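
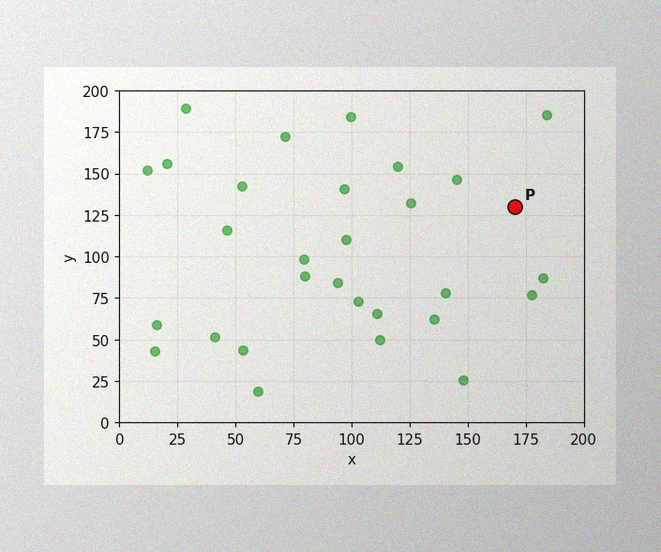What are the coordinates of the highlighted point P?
(170, 130)

The image has some photo noise and uneven lighting. Following the gridlines from P to each axis, P sits at (170, 130).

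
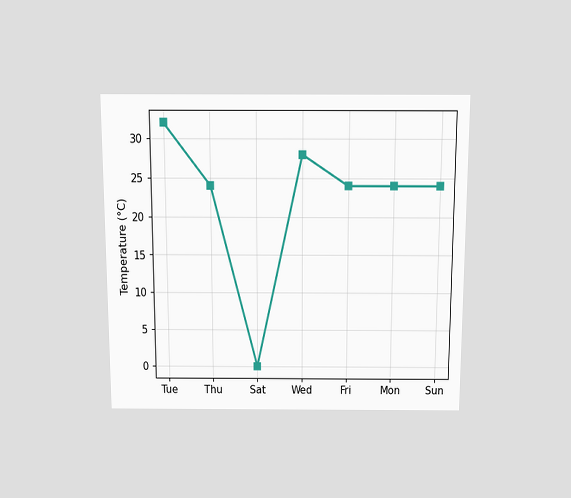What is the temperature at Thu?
The chart is viewed slightly from above. At Thu, the line is at 24°C.

24°C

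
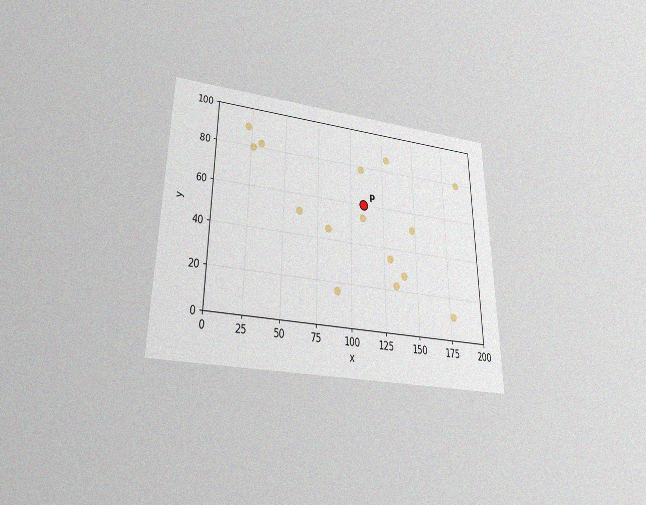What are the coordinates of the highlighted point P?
The chart is viewed slightly from below, with some photo noise. Following the gridlines from P to each axis, P sits at (110, 60).

(110, 60)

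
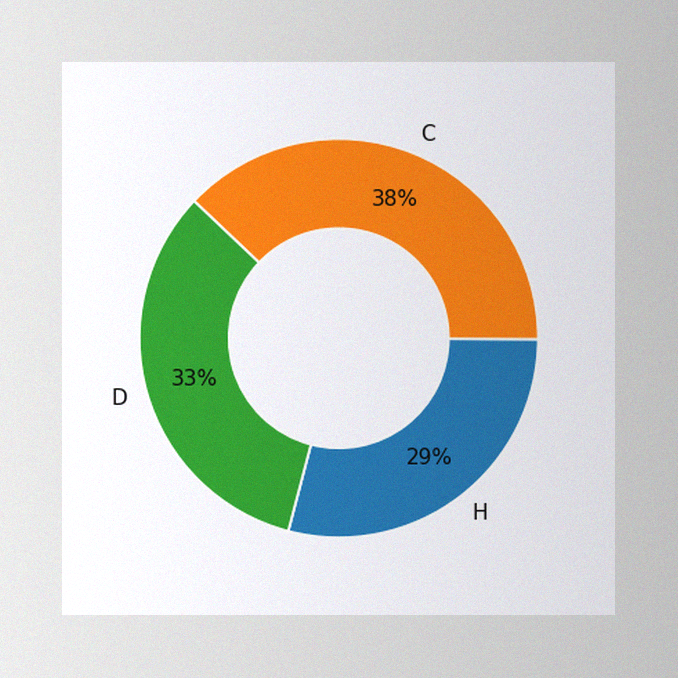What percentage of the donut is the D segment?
The image has some photo noise and uneven lighting. The D segment takes up 33% of the ring.

33%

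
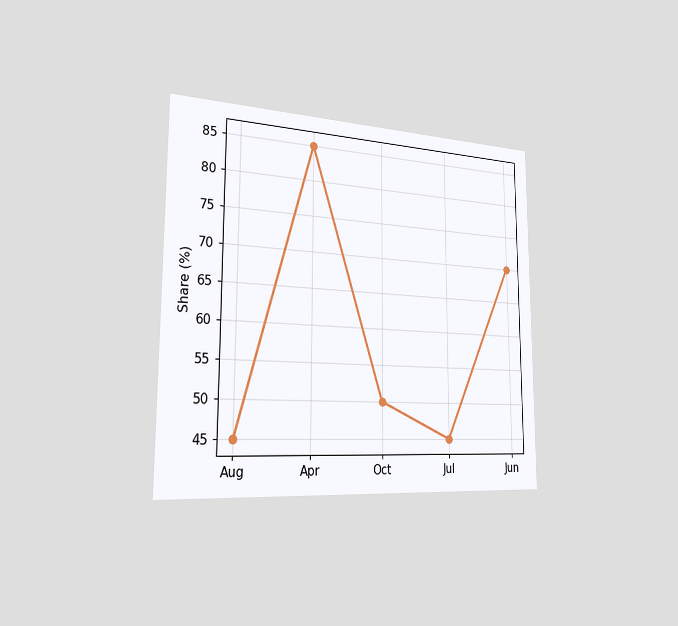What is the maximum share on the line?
85%

The chart is viewed slightly from the left. The highest point is at Apr, and reading across to the y-axis gives 85%.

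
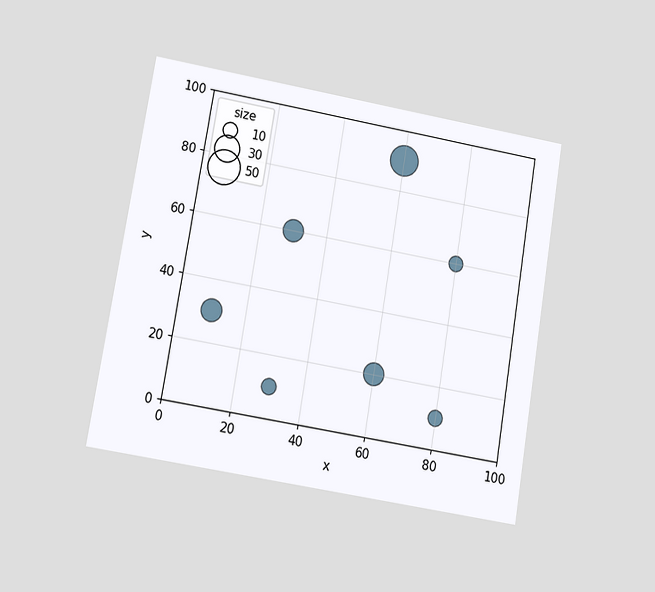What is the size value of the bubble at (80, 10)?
The chart is tilted about 9° clockwise and viewed at a slight angle. Matching the bubble at (80, 10) against the size legend gives 10.

10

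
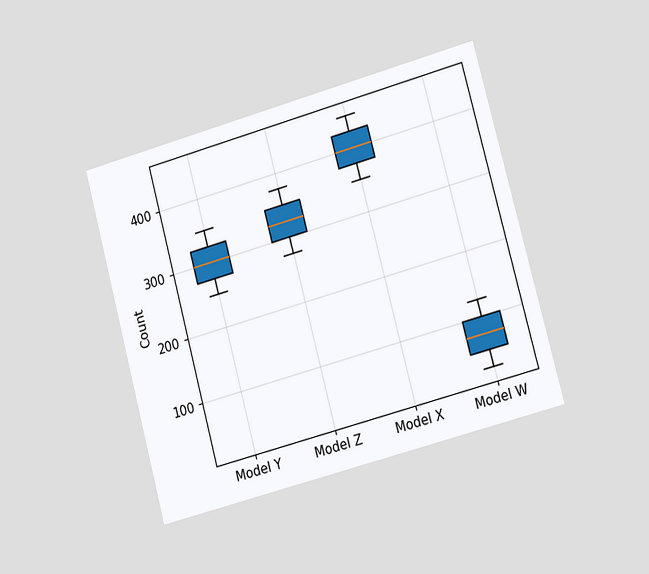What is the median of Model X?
400

The chart is tilted about 15° counter-clockwise and viewed slightly from the right. The median line in the Model X box sits at 400.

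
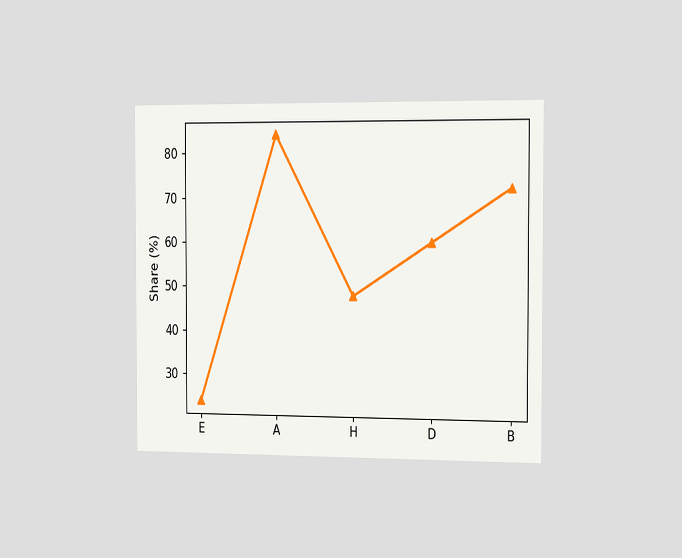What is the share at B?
The chart is viewed slightly from the right. At B, the line is at 72%.

72%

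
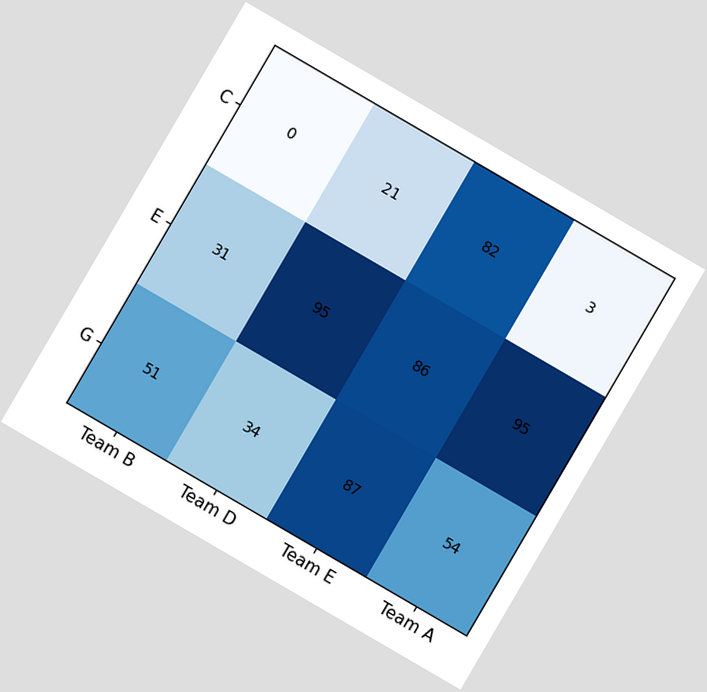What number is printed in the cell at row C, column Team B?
0

The chart is tilted about 30° clockwise. The (C, Team B) cell reads 0.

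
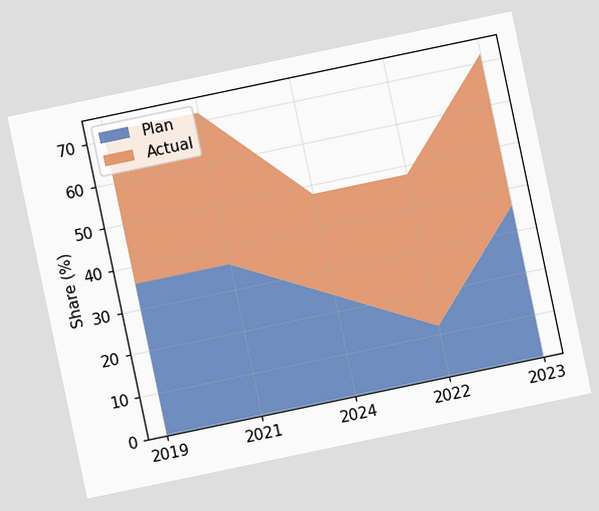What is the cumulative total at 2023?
72%

The chart is tilted about 12° counter-clockwise. The stacked total at 2023 reaches 72%.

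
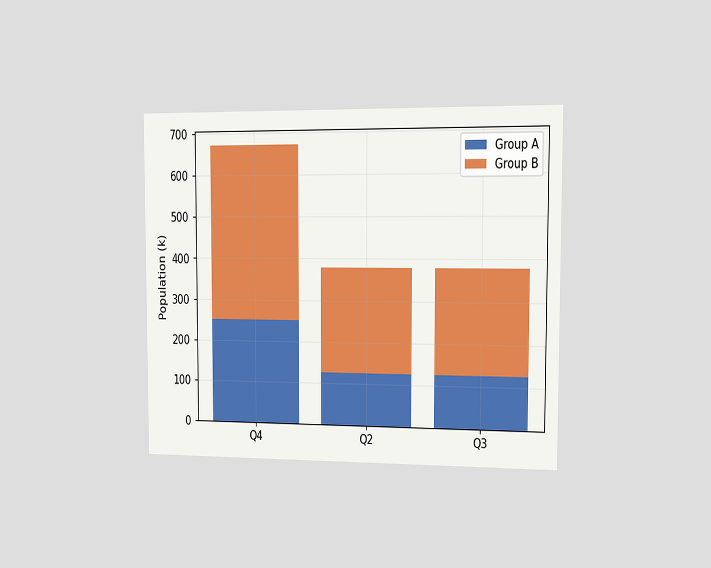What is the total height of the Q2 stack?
378k

The chart is viewed slightly from the right. The Q2 stack's top reaches 378k on the y-axis.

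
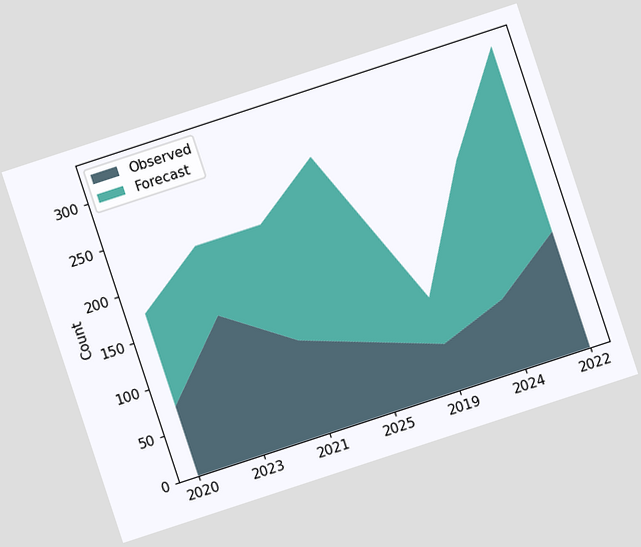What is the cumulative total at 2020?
The chart is tilted about 18° counter-clockwise. The stacked total at 2020 reaches 175.

175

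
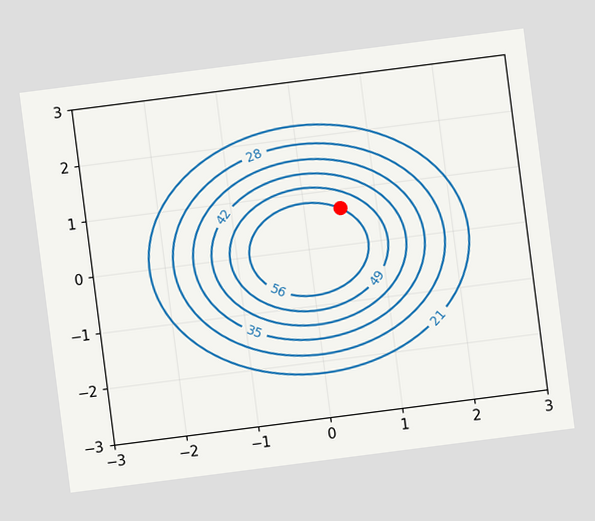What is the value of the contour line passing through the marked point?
The chart is tilted about 7° counter-clockwise. The marked point sits on the contour labelled 56.

56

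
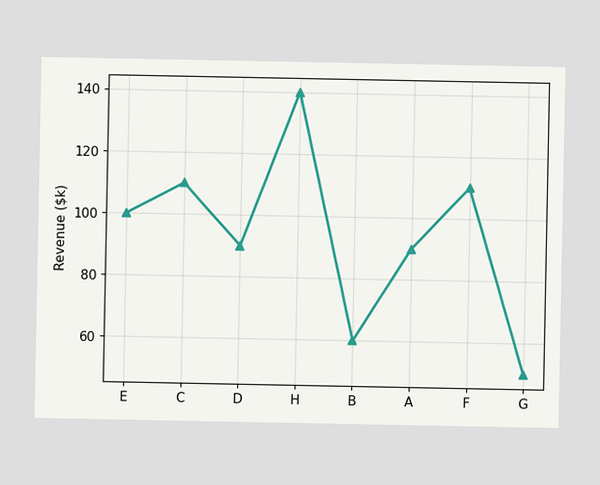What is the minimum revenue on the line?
The lowest point is at G, and reading across to the y-axis gives $50k.

$50k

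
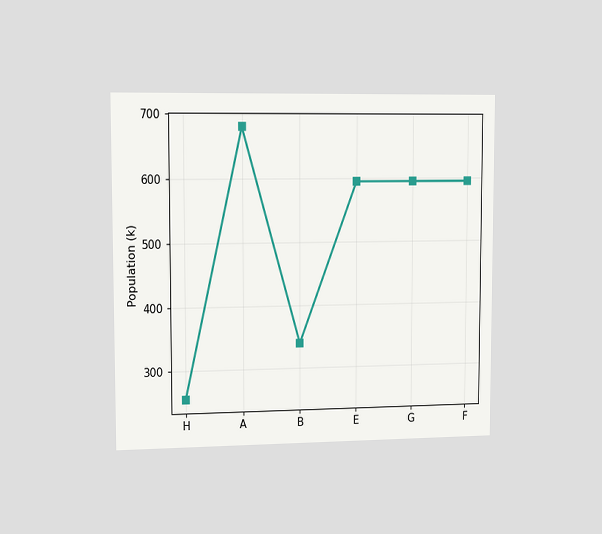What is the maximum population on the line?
680k

The chart is viewed slightly from the left. The highest point is at A, and reading across to the y-axis gives 680k.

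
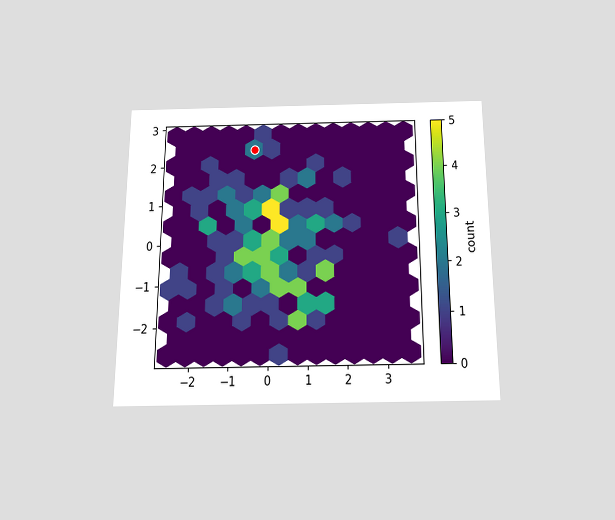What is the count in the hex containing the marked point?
The chart is viewed slightly from below. The marked hex reads 2 on the colorbar.

2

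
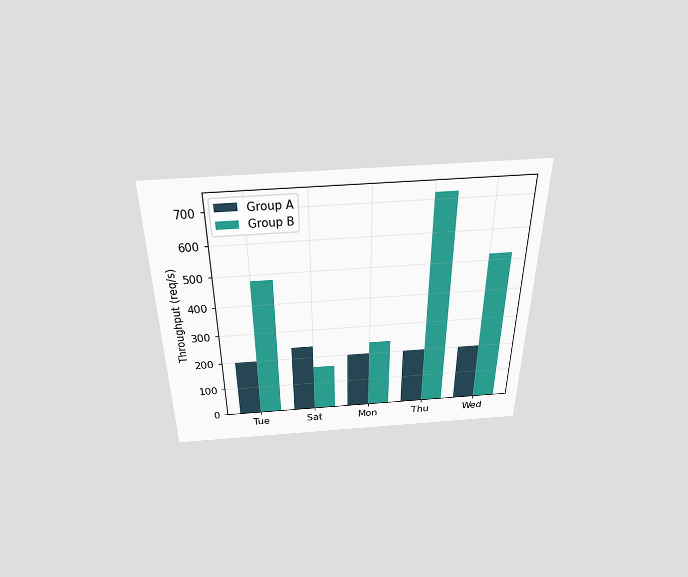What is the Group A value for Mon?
200req/s

The chart is viewed slightly from above. The Group A bar at Mon reaches 200req/s on the y-axis.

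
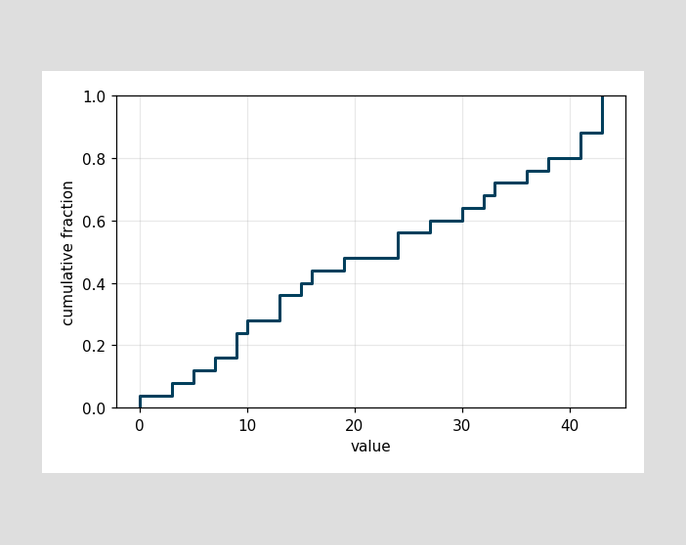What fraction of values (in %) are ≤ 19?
48%

At x=19 the ECDF step is at 48%.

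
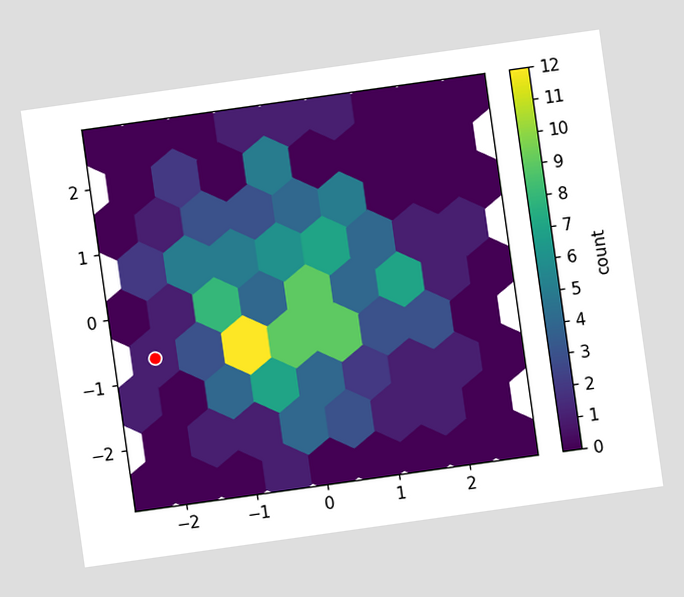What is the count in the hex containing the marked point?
1

The chart is tilted about 8° counter-clockwise. The marked hex reads 1 on the colorbar.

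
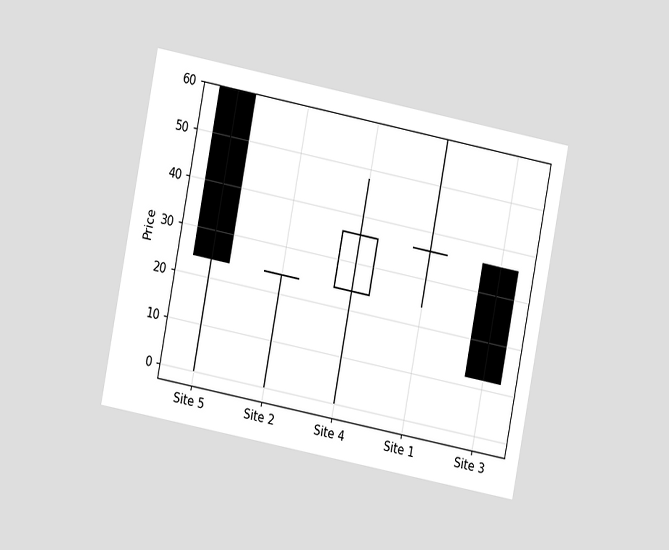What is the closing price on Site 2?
24

The chart is tilted about 11° clockwise and viewed at a slight angle. The Site 2 candle closes at 24.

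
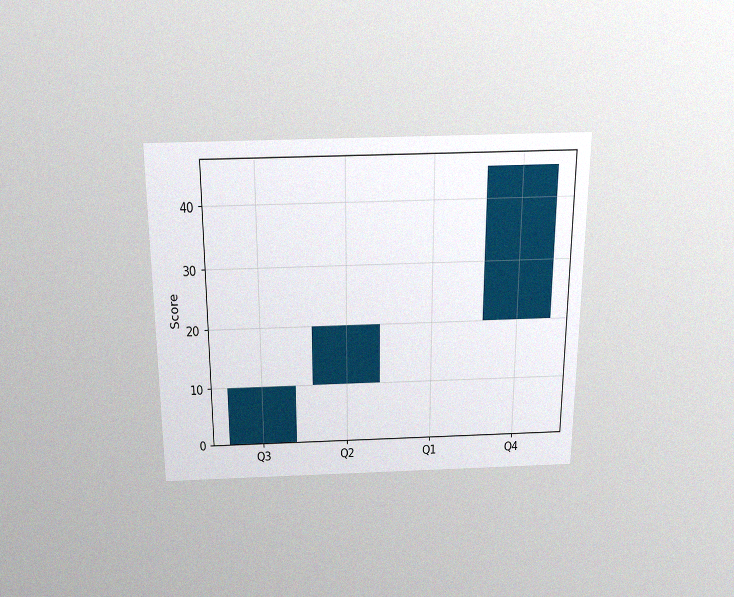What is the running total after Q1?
20

The chart is viewed slightly from above, with some photo noise. After Q1 the running total reaches 20.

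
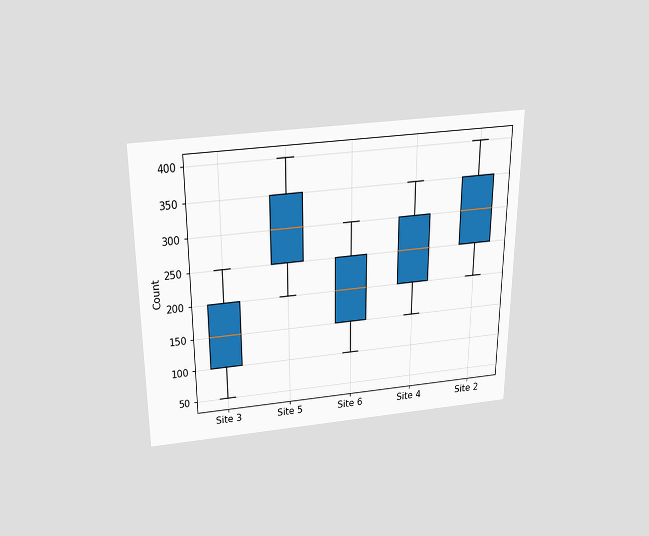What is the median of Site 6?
200

The chart is viewed slightly from above. The median line in the Site 6 box sits at 200.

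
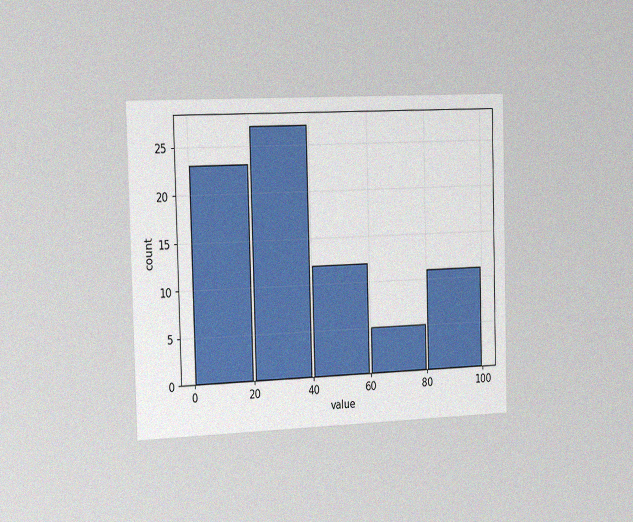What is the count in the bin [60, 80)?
The chart is viewed slightly from the left, with some photo noise. The [60, 80) bin has height 5.

5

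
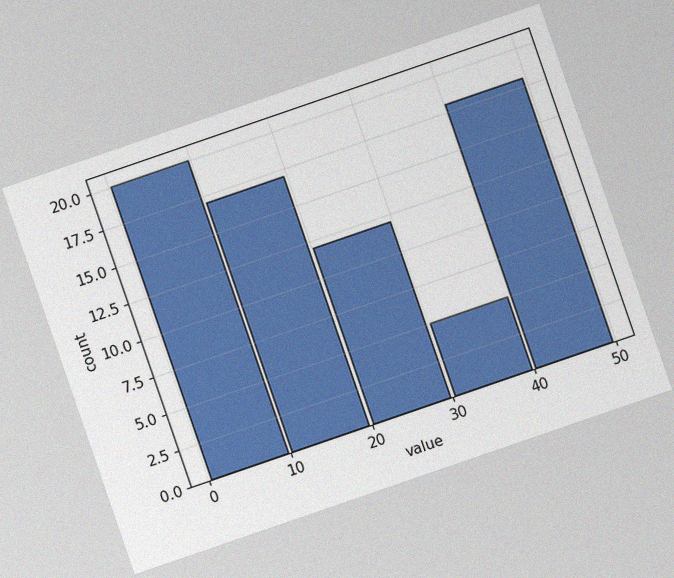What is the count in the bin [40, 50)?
The chart is tilted about 19° counter-clockwise, with some photo noise. The [40, 50) bin has height 18.

18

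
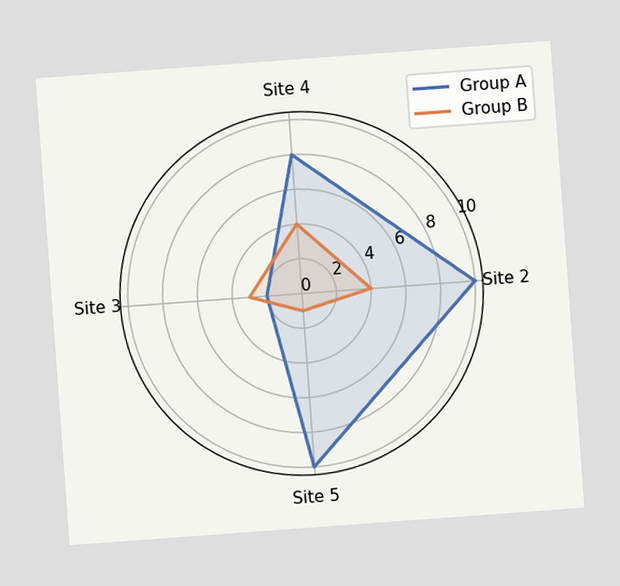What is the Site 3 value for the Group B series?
3

The chart is tilted about 4° counter-clockwise. On the Site 3 axis, Group B reaches 3.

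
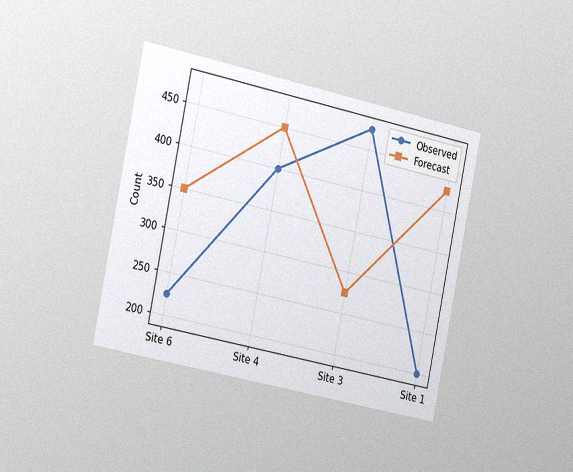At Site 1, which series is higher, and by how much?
The chart is tilted about 12° clockwise and viewed slightly from the left, with some photo noise. At Site 1, Forecast sits above the other line by 225.

Forecast, by 225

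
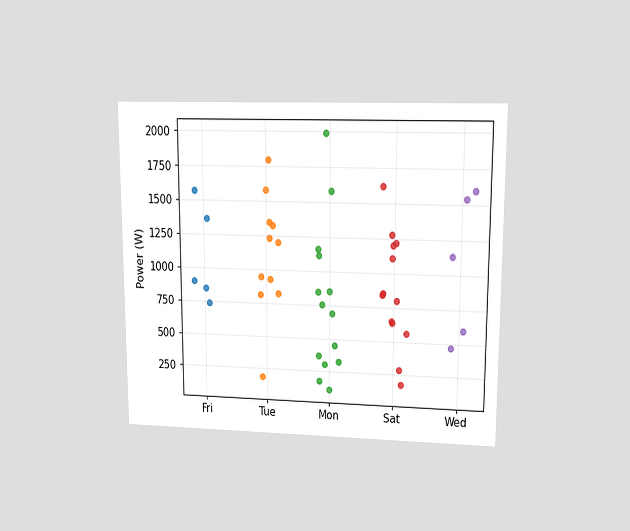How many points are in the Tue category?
The chart is viewed at a slight angle. Counting the markers in the Tue column gives 11.

11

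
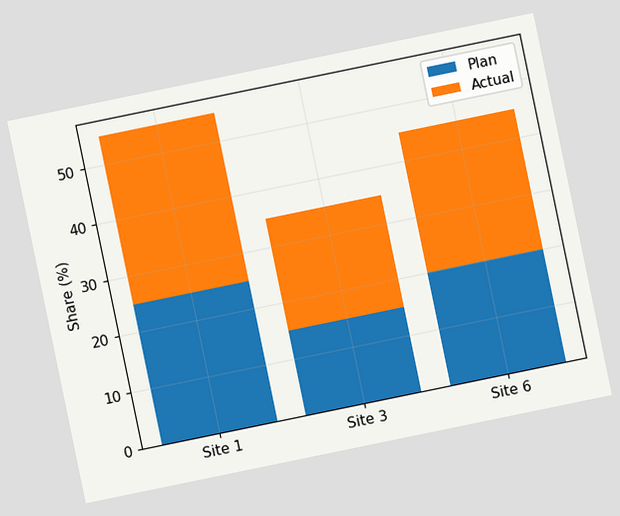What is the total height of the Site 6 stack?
The chart is tilted about 12° counter-clockwise. The Site 6 stack's top reaches 45% on the y-axis.

45%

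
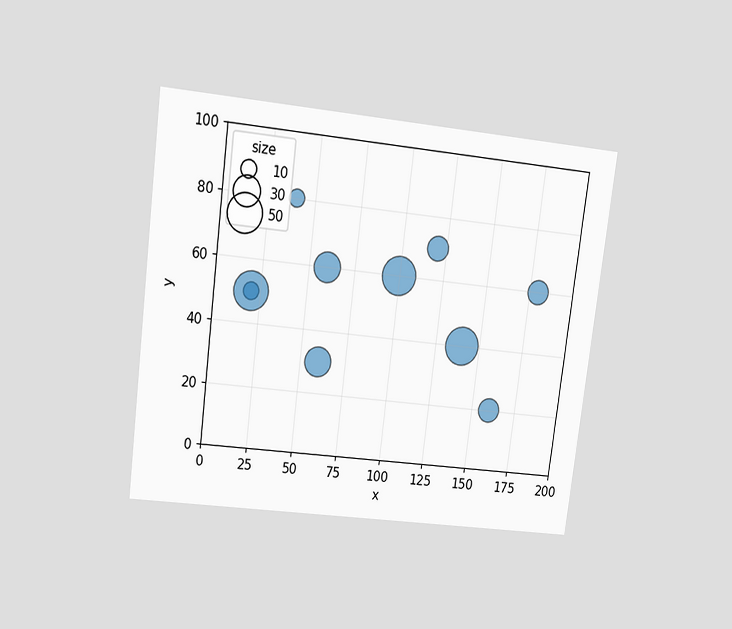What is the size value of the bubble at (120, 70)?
The chart is tilted about 7° clockwise and viewed at a slight angle. Matching the bubble at (120, 70) against the size legend gives 20.

20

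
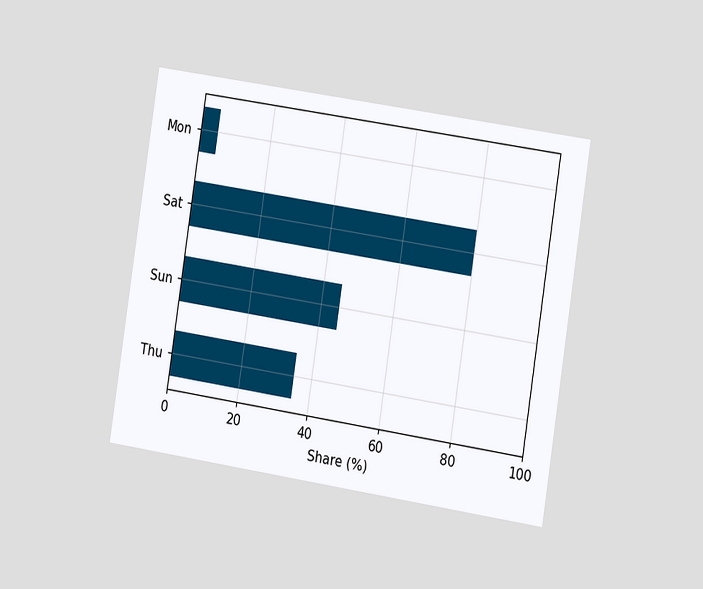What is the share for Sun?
The chart is tilted about 9° clockwise and viewed slightly from the right. Reading along the chart's x-axis, the Sun bar reaches 45%.

45%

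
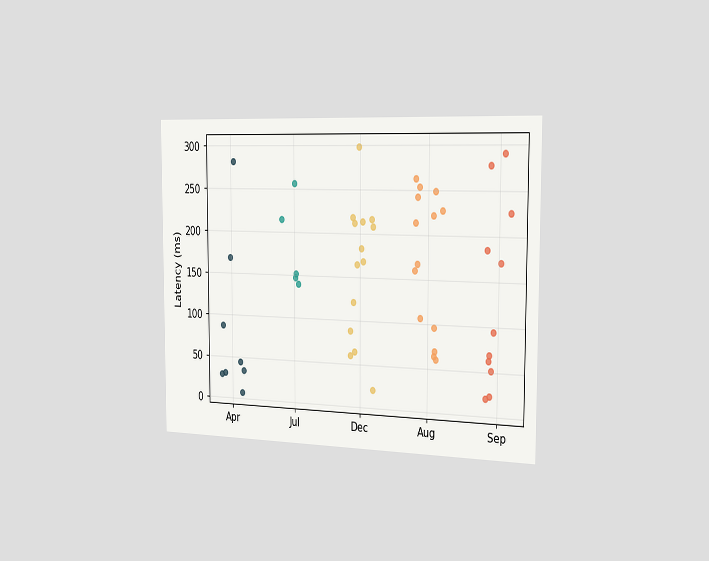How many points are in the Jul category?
5

The chart is viewed slightly from the right. Counting the markers in the Jul column gives 5.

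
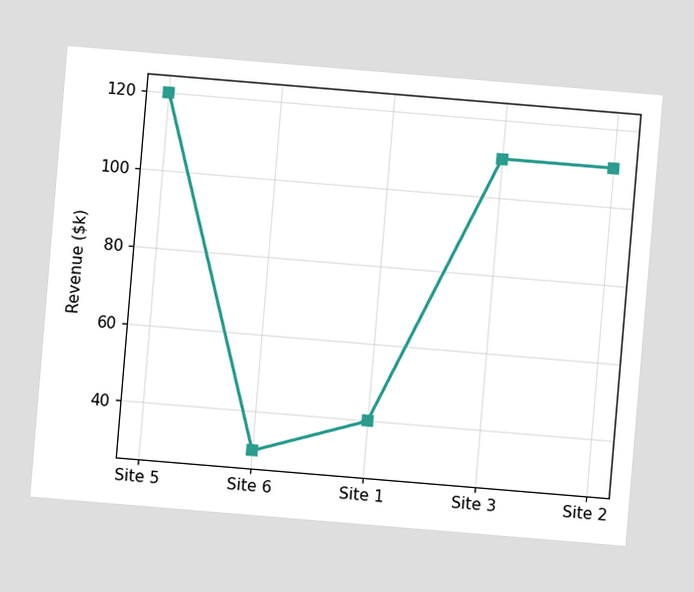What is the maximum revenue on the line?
$120k

The chart is tilted about 5° clockwise. The highest point is at Site 5, and reading across to the y-axis gives $120k.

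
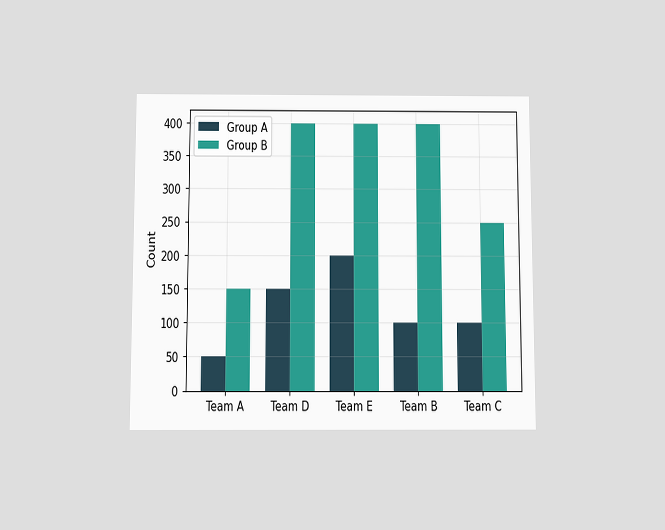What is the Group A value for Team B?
100

The chart is viewed slightly from below. The Group A bar at Team B reaches 100 on the y-axis.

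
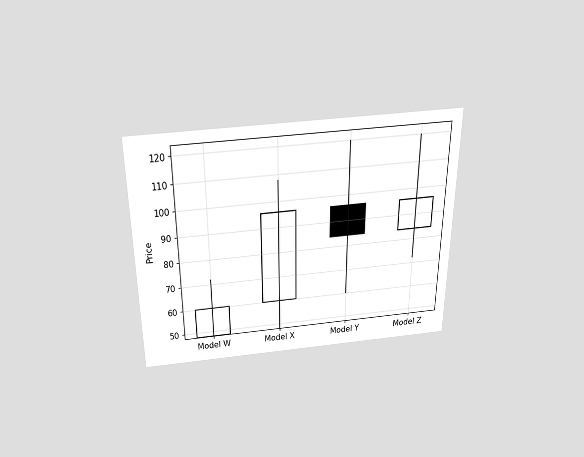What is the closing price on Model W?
The chart is viewed slightly from above. The Model W candle closes at 60.

60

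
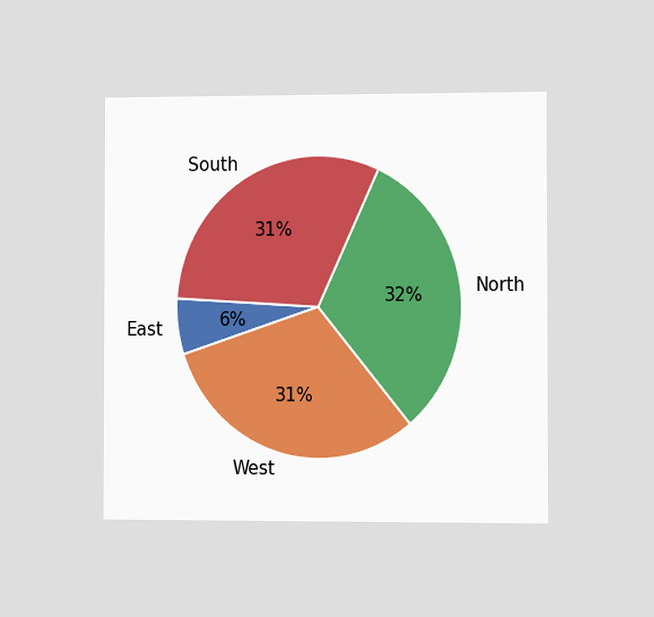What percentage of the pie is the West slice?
The chart is viewed slightly from the right. The West slice takes up 31% of the pie.

31%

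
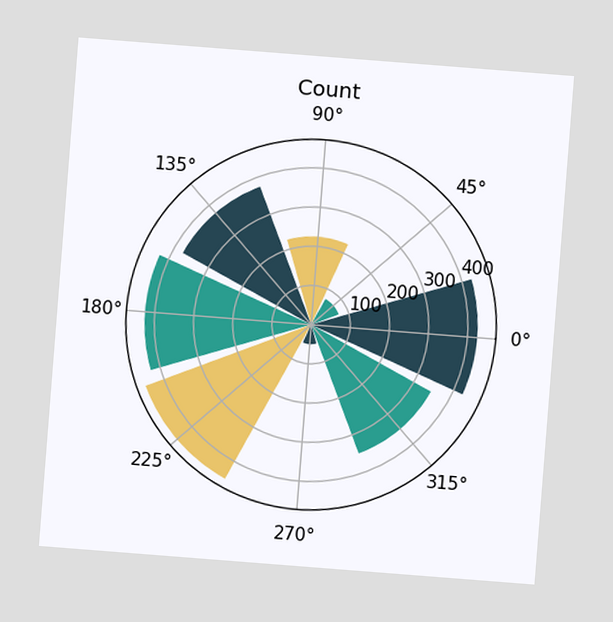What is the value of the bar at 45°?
The chart is tilted about 4° clockwise. The bar at 45° reaches 75 on the radial axis.

75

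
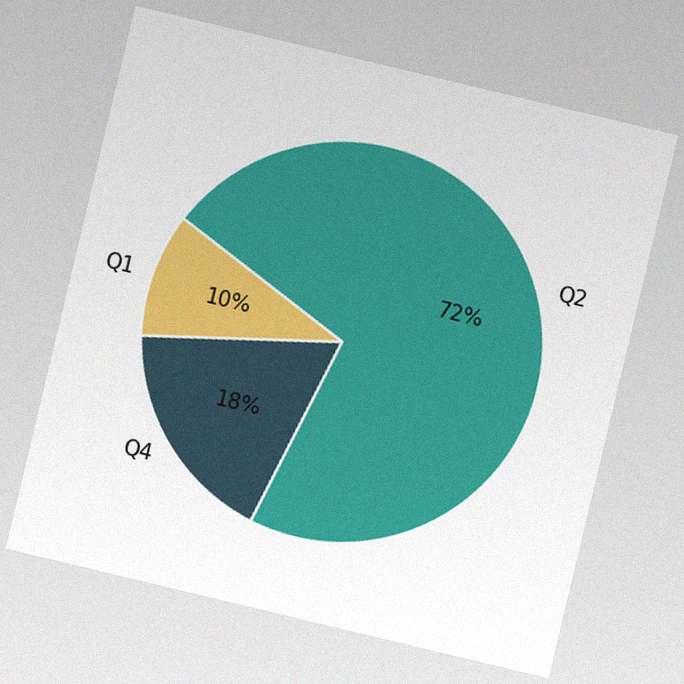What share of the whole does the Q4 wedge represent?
The chart is tilted about 13° clockwise, with some photo noise. The Q4 slice takes up 18% of the pie.

18%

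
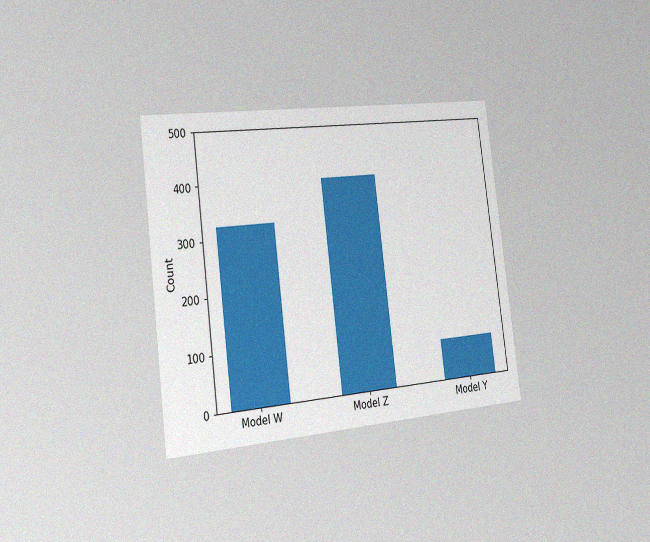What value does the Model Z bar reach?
400

The chart is tilted about 7° counter-clockwise and viewed slightly from the left, with some photo noise. Reading along the chart's y-axis, the Model Z bar reaches 400.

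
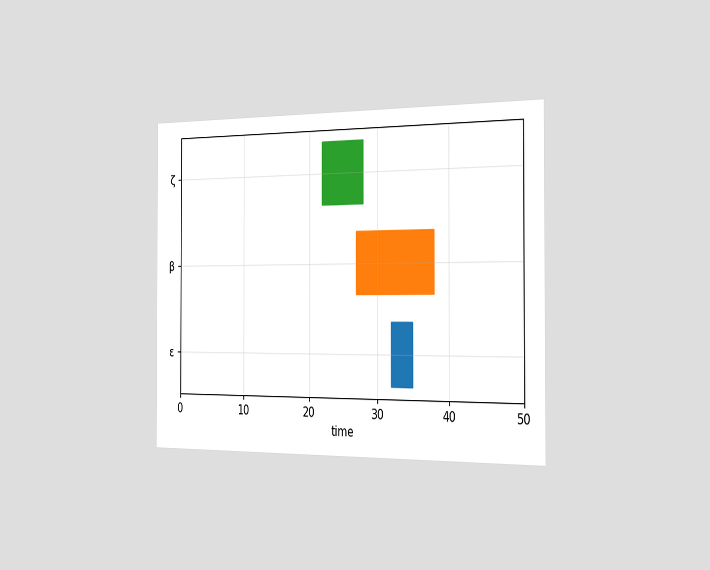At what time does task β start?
27

The chart is viewed slightly from the right. The β bar begins at t=27.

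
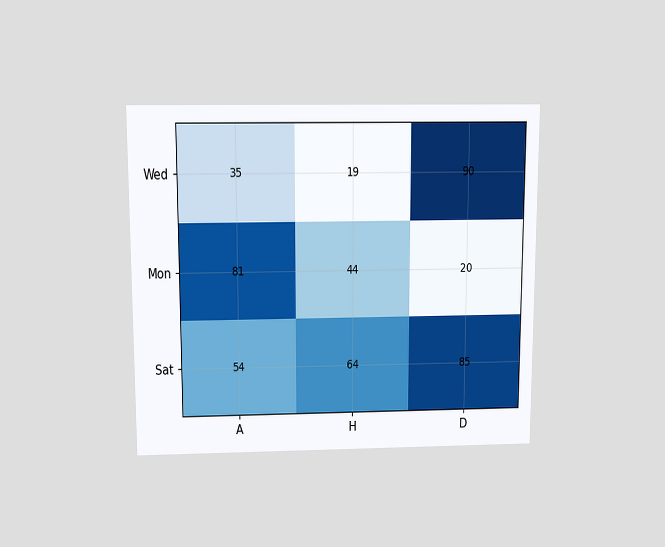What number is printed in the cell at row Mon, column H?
The chart is viewed slightly from above. The (Mon, H) cell reads 44.

44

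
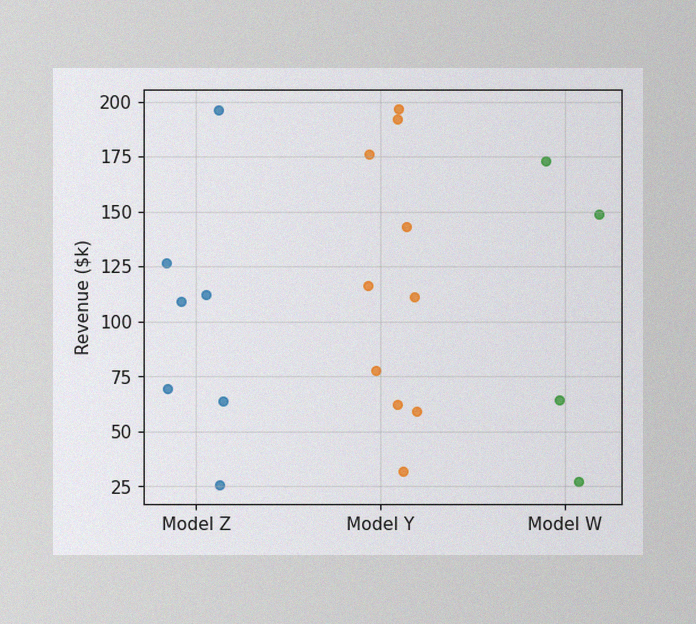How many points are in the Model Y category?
The image has some photo noise and uneven lighting. Counting the markers in the Model Y column gives 10.

10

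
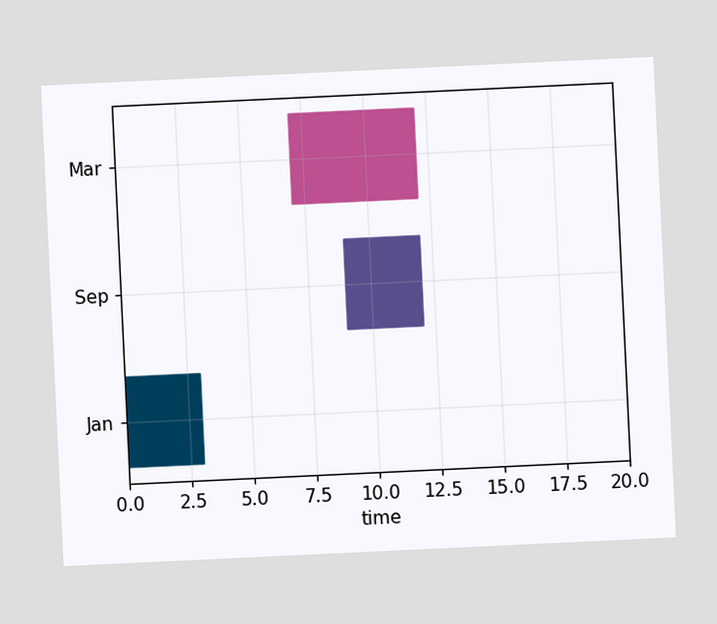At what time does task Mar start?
The chart is tilted about 3° counter-clockwise. The Mar bar begins at t=7.

7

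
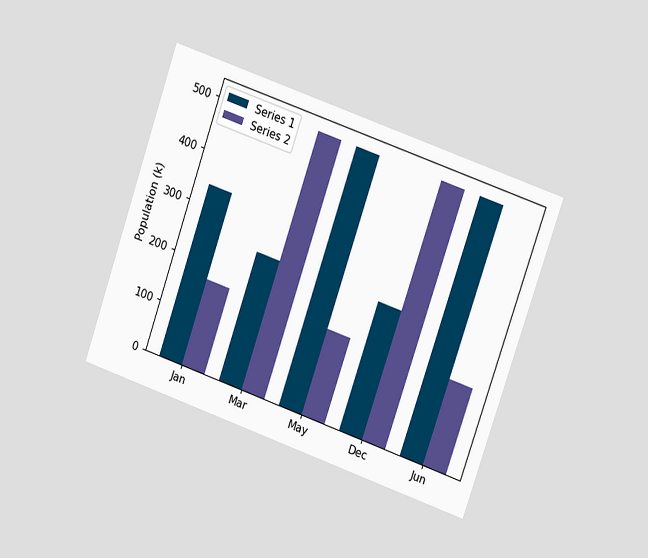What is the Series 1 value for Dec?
255k

The chart is tilted about 19° clockwise and viewed at a slight angle. The Series 1 bar at Dec reaches 255k on the y-axis.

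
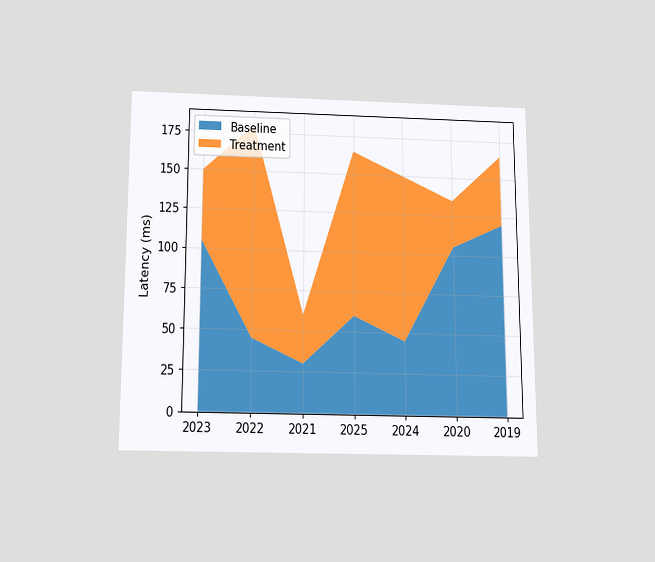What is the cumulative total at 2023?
The chart is viewed slightly from below. The stacked total at 2023 reaches 150ms.

150ms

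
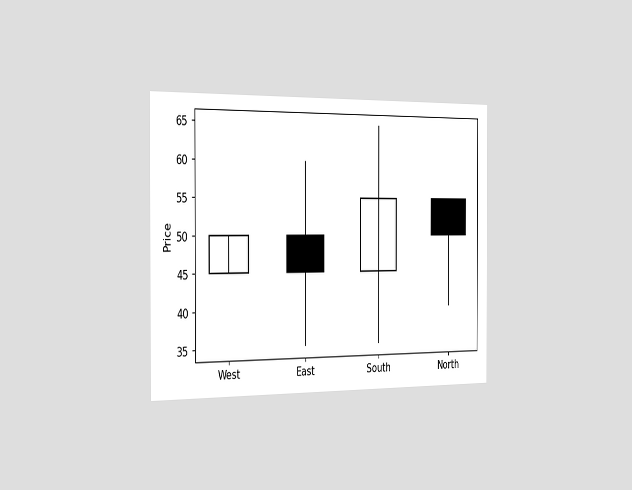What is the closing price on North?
The chart is viewed slightly from the left. The North candle closes at 50.

50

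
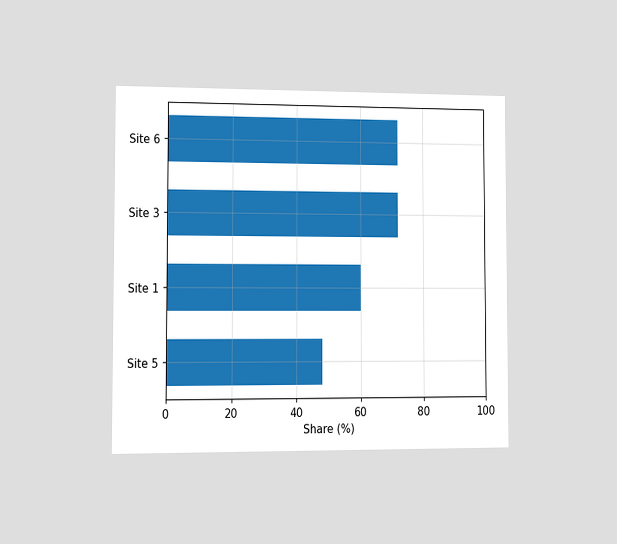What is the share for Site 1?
60%

The chart is viewed slightly from the left. Reading along the chart's x-axis, the Site 1 bar reaches 60%.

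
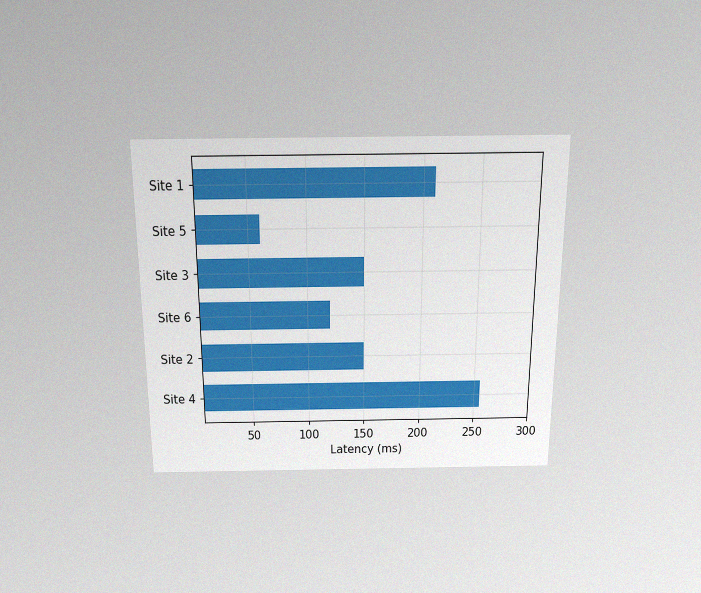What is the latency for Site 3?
The chart is viewed slightly from above, with some photo noise. Reading along the chart's x-axis, the Site 3 bar reaches 150ms.

150ms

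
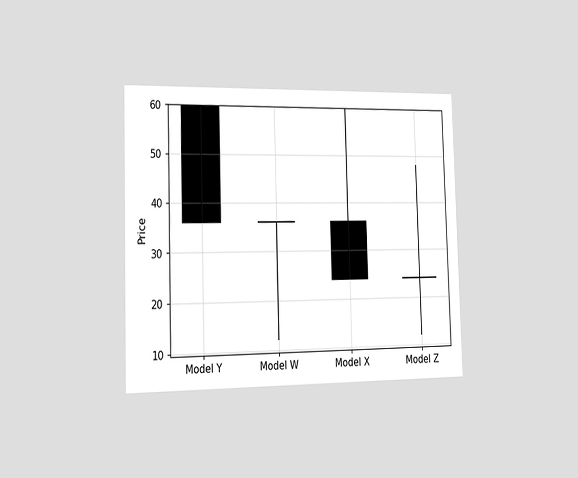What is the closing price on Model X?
The chart is viewed slightly from the left. The Model X candle closes at 24.

24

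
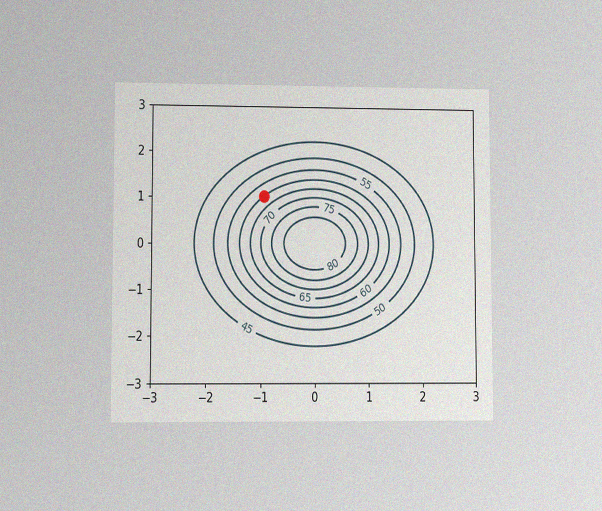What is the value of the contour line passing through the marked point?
The chart is viewed at a slight angle, with some photo noise. The marked point sits on the contour labelled 60.

60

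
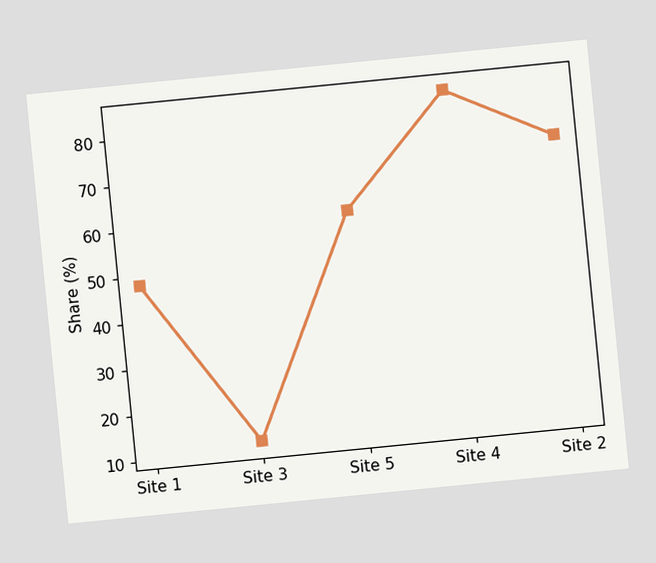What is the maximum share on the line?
The chart is tilted about 6° counter-clockwise. The highest point is at Site 4, and reading across to the y-axis gives 84%.

84%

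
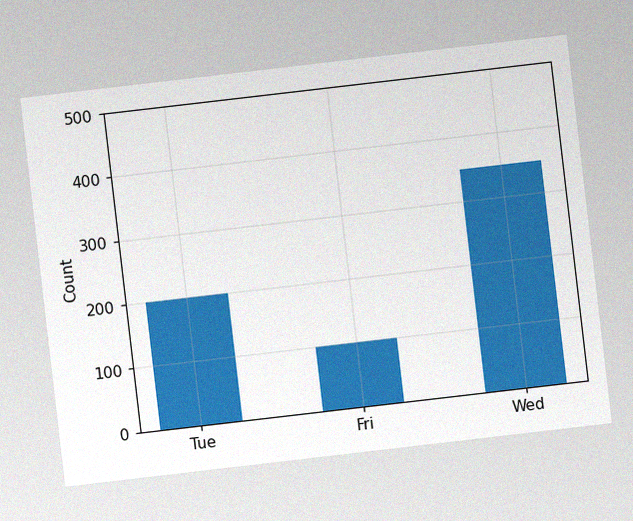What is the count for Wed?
The chart is tilted about 7° counter-clockwise, with some photo noise. Reading along the chart's y-axis, the Wed bar reaches 350.

350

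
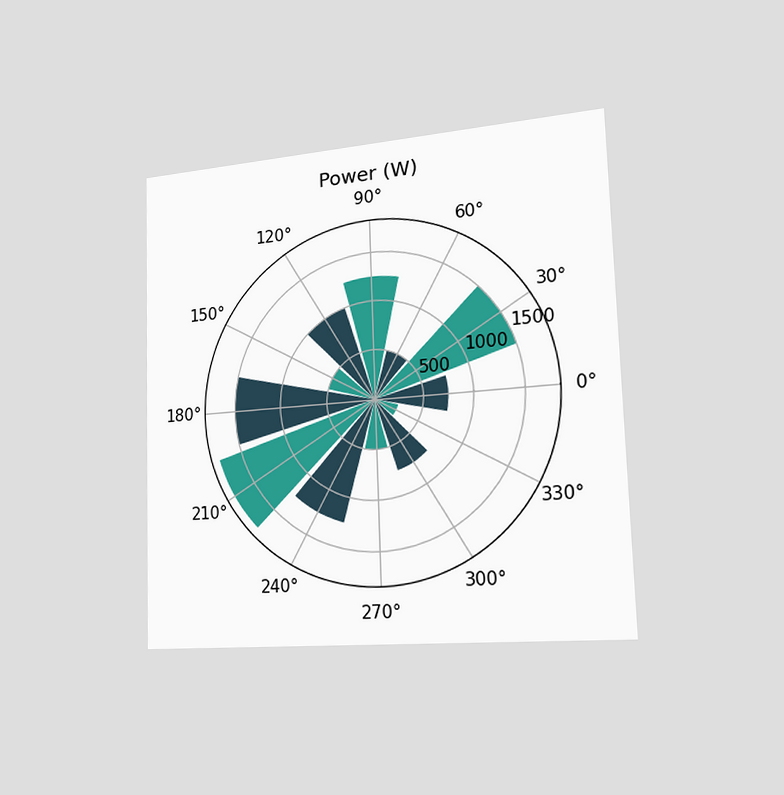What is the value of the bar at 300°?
The chart is viewed slightly from the right. The bar at 300° reaches 750W on the radial axis.

750W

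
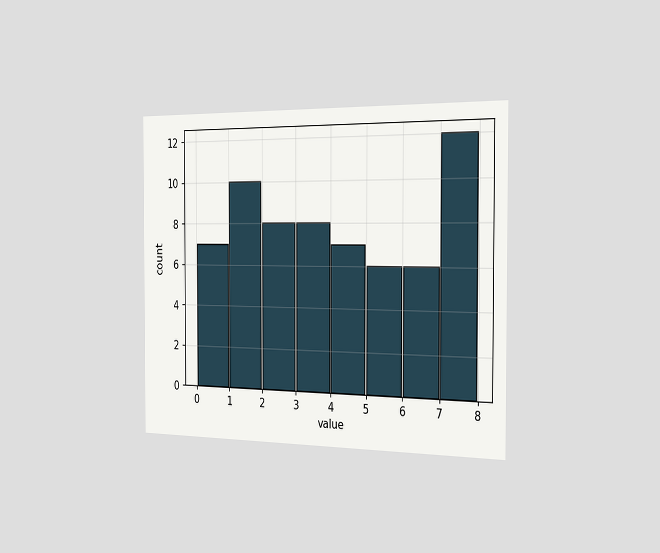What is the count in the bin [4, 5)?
7

The chart is viewed slightly from the right. The [4, 5) bin has height 7.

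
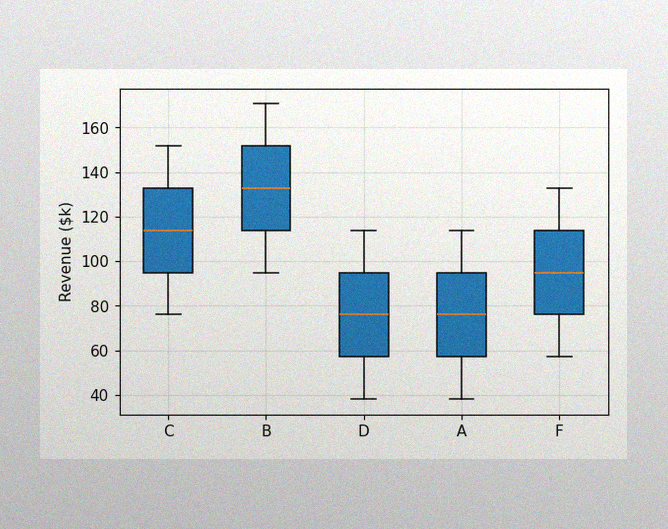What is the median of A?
$76k

The image has some photo noise and uneven lighting. The median line in the A box sits at $76k.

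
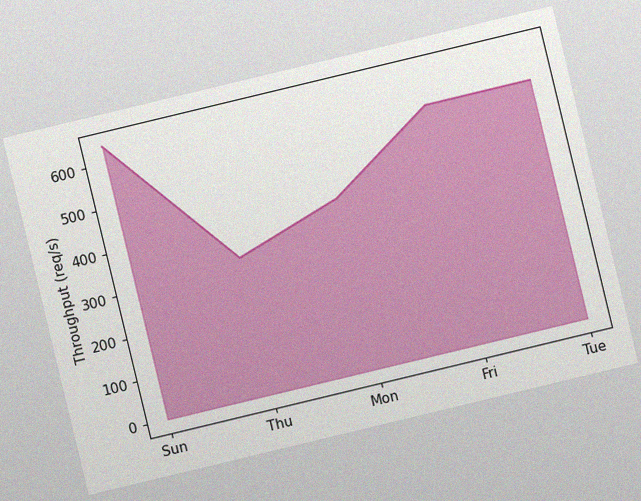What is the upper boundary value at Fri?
560req/s

The chart is tilted about 14° counter-clockwise, with some photo noise. At Fri the upper boundary is at 560req/s.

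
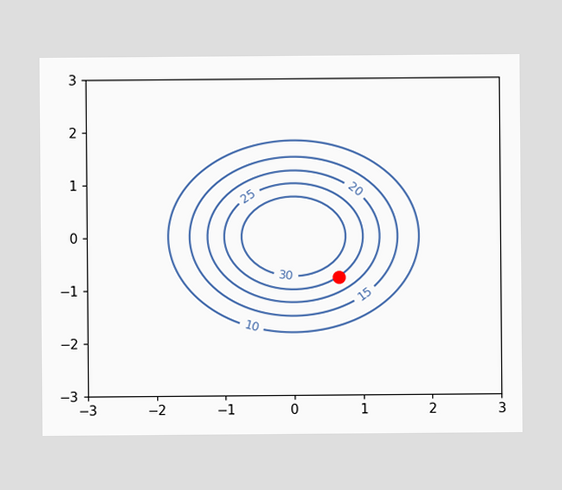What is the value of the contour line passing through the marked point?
The marked point sits on the contour labelled 25.

25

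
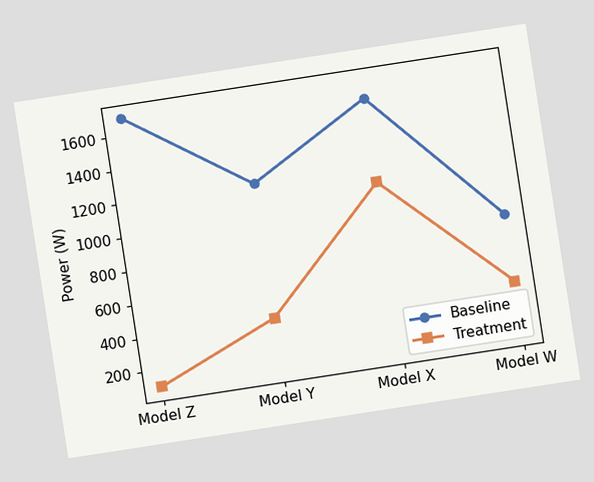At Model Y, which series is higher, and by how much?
Baseline, by 800W

The chart is tilted about 9° counter-clockwise. At Model Y, Baseline sits above the other line by 800W.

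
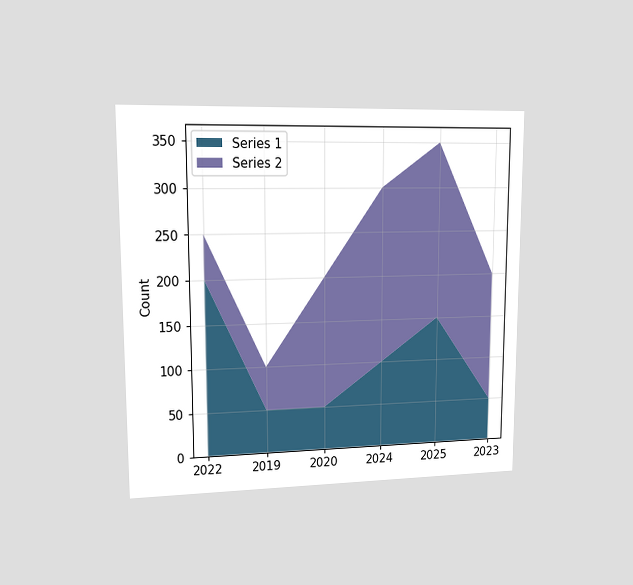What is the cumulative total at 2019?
The chart is viewed at a slight angle. The stacked total at 2019 reaches 100.

100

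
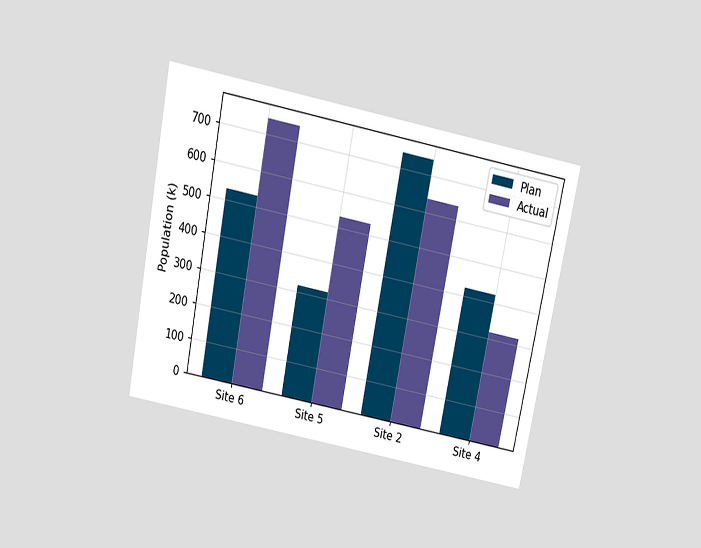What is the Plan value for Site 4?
The chart is tilted about 11° clockwise and viewed slightly from above. The Plan bar at Site 4 reaches 424k on the y-axis.

424k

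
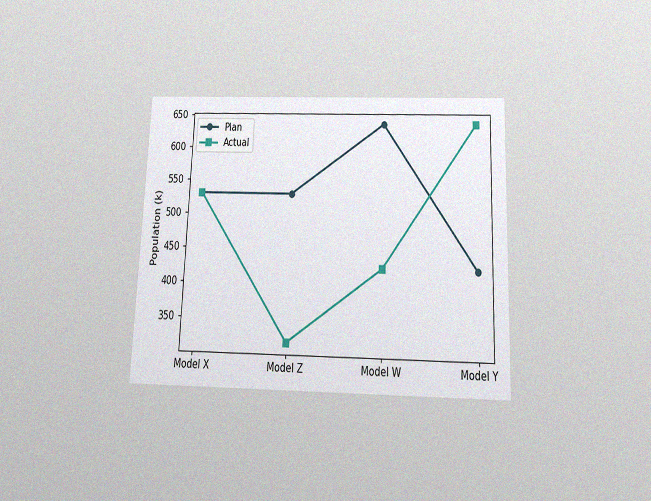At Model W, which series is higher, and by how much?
The chart is tilted about 2° clockwise and viewed slightly from below, with some photo noise. At Model W, Plan sits above the other line by 212k.

Plan, by 212k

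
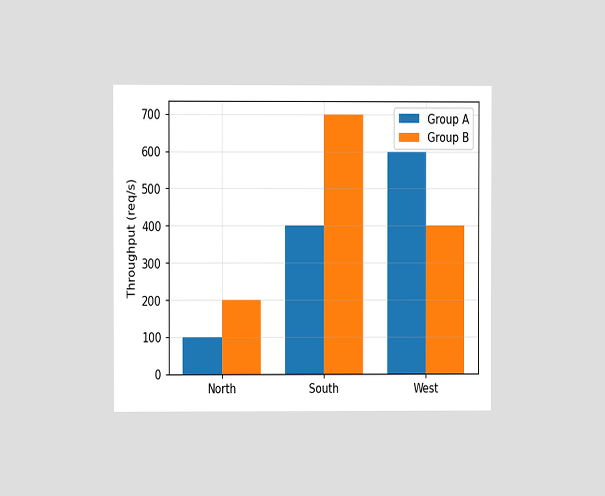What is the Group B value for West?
400req/s

The chart is viewed at a slight angle. The Group B bar at West reaches 400req/s on the y-axis.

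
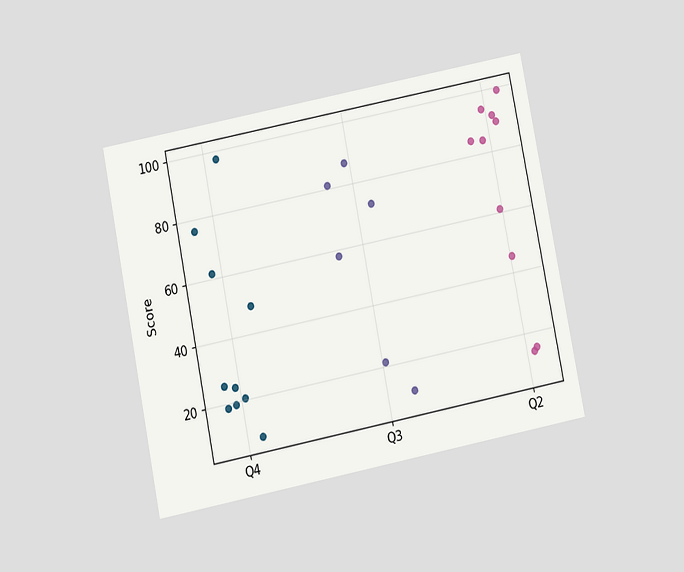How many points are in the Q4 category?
The chart is tilted about 11° counter-clockwise and viewed slightly from below. Counting the markers in the Q4 column gives 10.

10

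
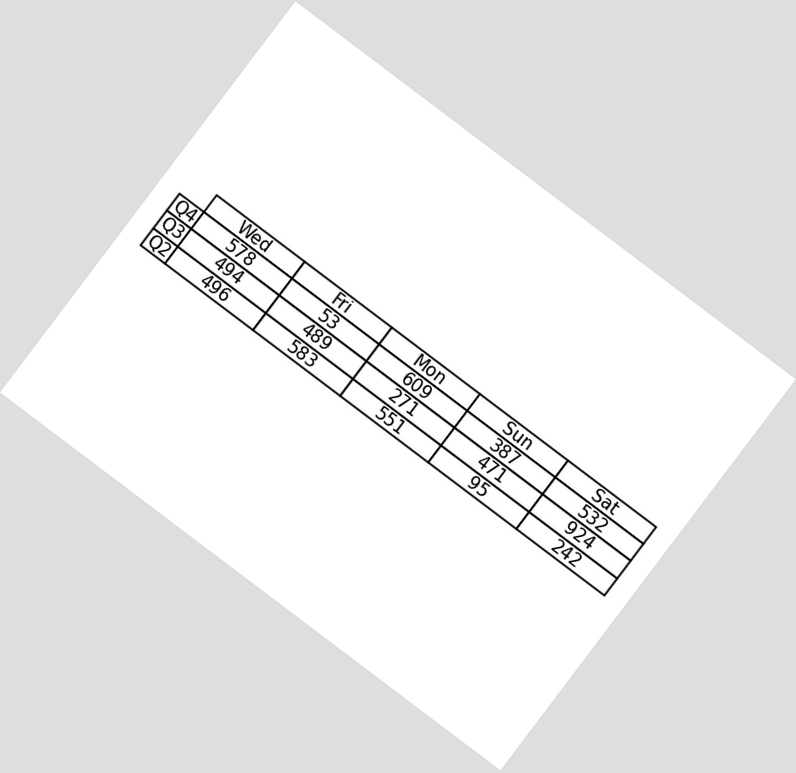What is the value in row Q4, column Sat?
The chart is tilted about 37° clockwise. The (Q4, Sat) cell reads 532.

532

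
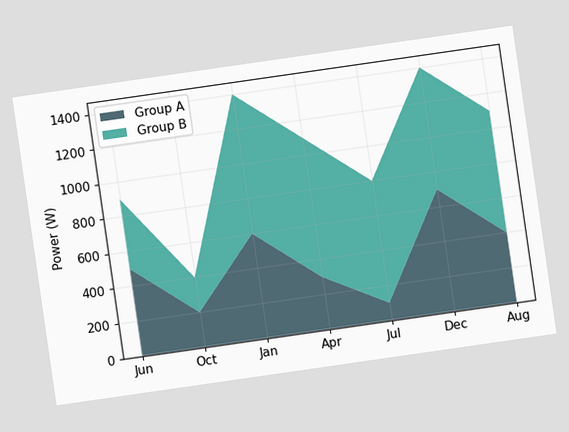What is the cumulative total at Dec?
The chart is tilted about 8° counter-clockwise. The stacked total at Dec reaches 1400W.

1400W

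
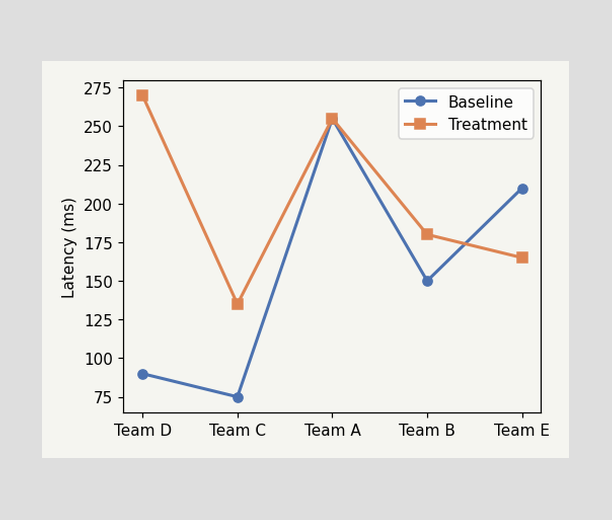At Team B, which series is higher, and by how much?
At Team B, Treatment sits above the other line by 30ms.

Treatment, by 30ms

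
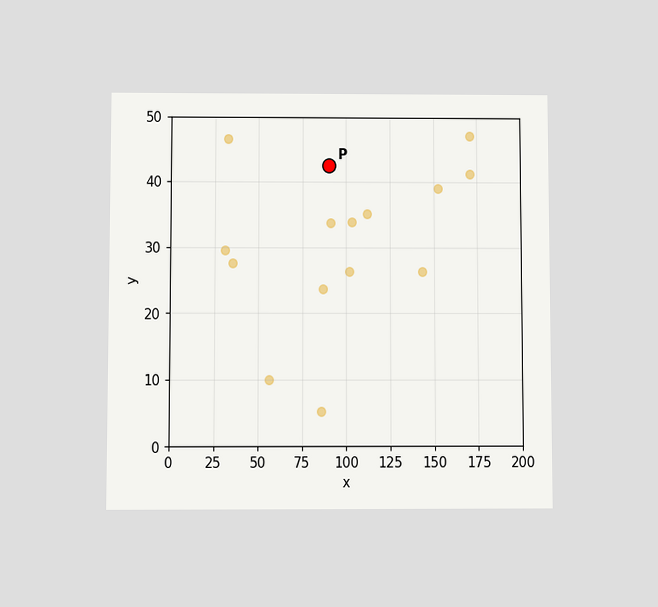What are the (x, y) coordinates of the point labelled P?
The chart is viewed at a slight angle. Following the gridlines from P to each axis, P sits at (90, 42.5).

(90, 42.5)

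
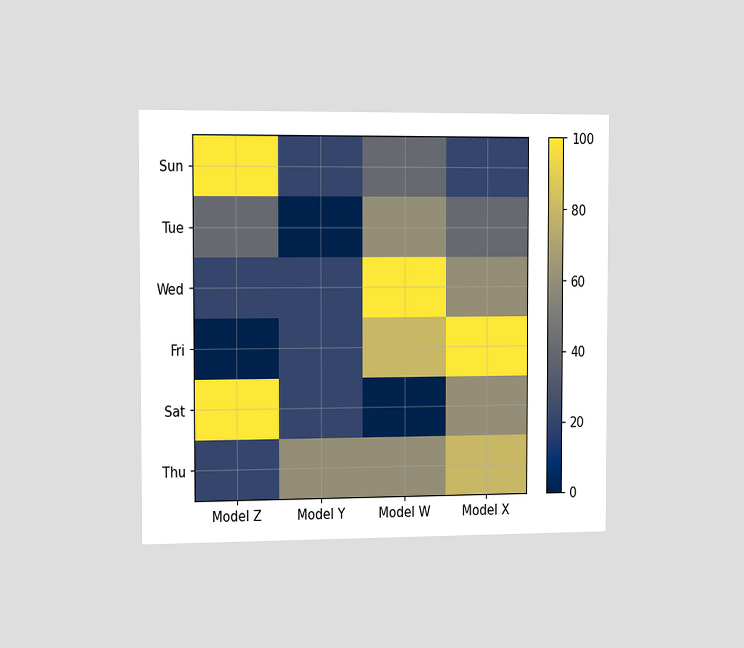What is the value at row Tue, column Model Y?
The chart is viewed slightly from the left. Matching cell (Tue, Model Y) against the colorbar gives 0.

0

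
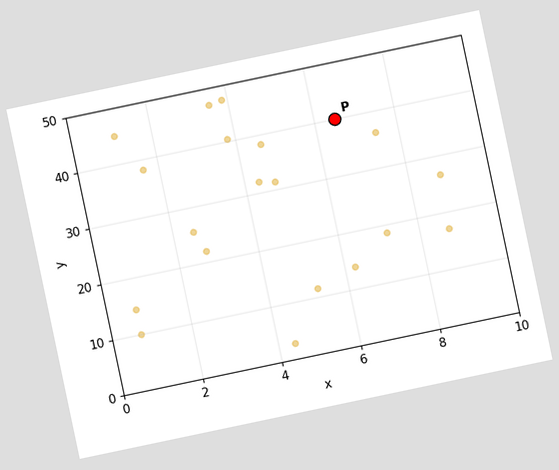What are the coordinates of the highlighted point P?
(6.5, 40)

The chart is tilted about 12° counter-clockwise. Following the gridlines from P to each axis, P sits at (6.5, 40).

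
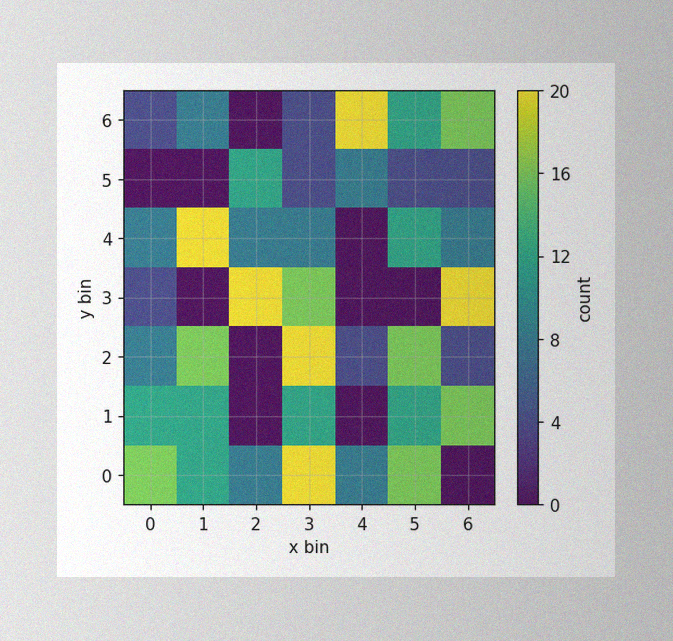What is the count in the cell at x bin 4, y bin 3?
0

The image has some photo noise and uneven lighting. Matching the cell (4, 3) against the colorbar gives 0.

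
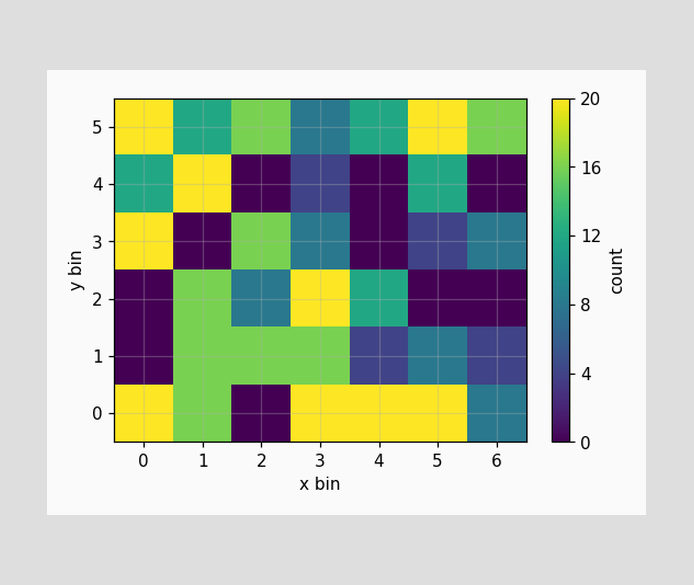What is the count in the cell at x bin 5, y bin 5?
20

Matching the cell (5, 5) against the colorbar gives 20.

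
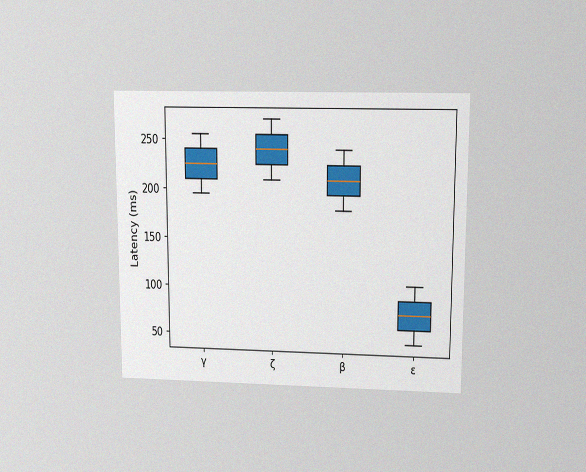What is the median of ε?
The chart is viewed slightly from above, with some photo noise. The median line in the ε box sits at 75ms.

75ms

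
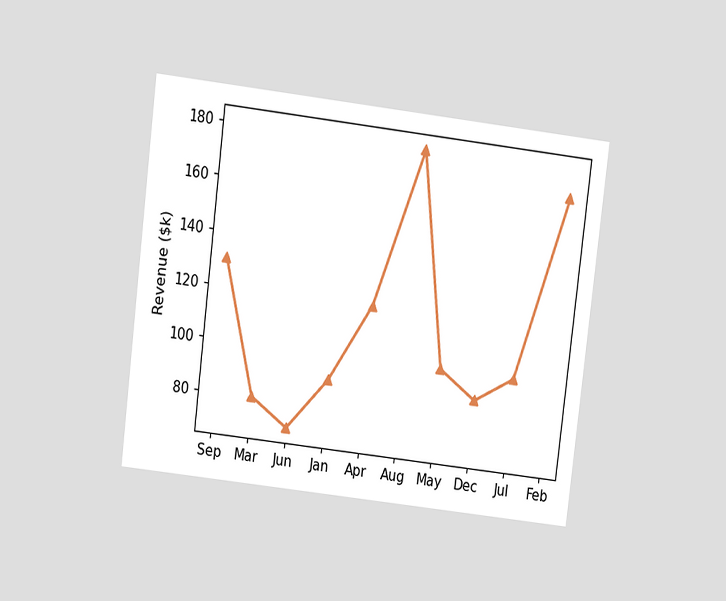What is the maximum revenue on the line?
The chart is tilted about 7° clockwise and viewed slightly from above. The highest point is at Aug, and reading across to the y-axis gives $180k.

$180k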